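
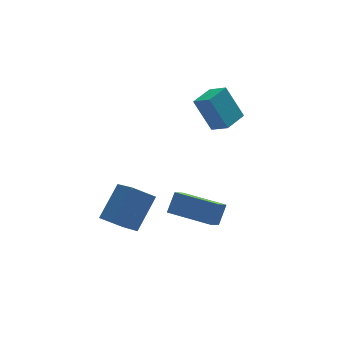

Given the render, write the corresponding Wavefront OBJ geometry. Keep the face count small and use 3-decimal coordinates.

v 2.342 0.452 1.675
v 1.7 1.149 3.287
v 3.405 1.194 1.777
v 2.763 1.891 3.39
v 2.837 -0.331 2.21
v 2.195 0.366 3.823
v 3.9 0.411 2.313
v 3.258 1.108 3.925
v 1.964 -1.679 -3.372
v 1.259 -2.558 -2.492
v 0.364 -0.222 -3.198
v -0.34 -1.102 -2.317
v 2.5 -1.198 -2.463
v 1.796 -2.078 -1.582
v 0.901 0.258 -2.288
v 0.196 -0.621 -1.408
v -2.945 -1.304 -2.135
v -1.752 -0.366 -0.758
v -3.178 0.166 -2.936
v -1.984 1.104 -1.558
v -1.896 -1.544 -2.882
v -0.702 -0.606 -1.504
v -2.128 -0.074 -3.682
v -0.935 0.864 -2.305
f 2 4 1
f 5 2 1
f 1 4 3
f 3 5 1
f 2 8 4
f 6 2 5
f 6 8 2
f 4 8 3
f 7 5 3
f 3 8 7
f 7 6 5
f 8 6 7
f 10 12 9
f 13 10 9
f 9 12 11
f 11 13 9
f 10 16 12
f 14 10 13
f 14 16 10
f 12 16 11
f 15 13 11
f 11 16 15
f 15 14 13
f 16 14 15
f 18 20 17
f 21 18 17
f 17 20 19
f 19 21 17
f 18 24 20
f 22 18 21
f 22 24 18
f 20 24 19
f 23 21 19
f 19 24 23
f 23 22 21
f 24 22 23



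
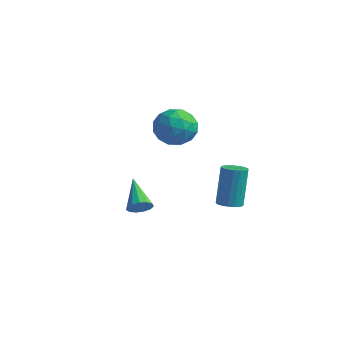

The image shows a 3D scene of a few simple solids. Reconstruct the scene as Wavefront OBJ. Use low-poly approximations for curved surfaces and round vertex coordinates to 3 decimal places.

v 1.378 2.035 1.055
v 2.388 1.649 1.323
v 0.692 1.271 2.537
v 1.702 0.885 2.805
v 1.493 1.978 2.854
v 1.917 2.451 1.937
v 1.163 0.469 1.923
v 1.587 0.942 1.006
v 2.256 0.681 1.859
v 2.459 1.614 2.435
v 0.621 1.306 1.425
v 0.824 2.239 2.001
v 1.943 1.91 1.059
v 1.137 1.01 2.801
v 1.014 1.653 2.83
v 1.608 1.426 2.987
v 1.666 2.381 1.42
v 2.26 2.154 1.578
v 1.734 2.347 2.477
v 0.82 0.766 2.282
v 1.414 0.539 2.44
v 1.472 1.494 0.873
v 2.066 1.267 1.03
v 1.346 0.573 1.383
v 2.459 1.114 1.532
v 2.056 0.664 2.403
v 1.739 0.42 1.884
v 1.988 0.698 1.346
v 2.579 1.662 1.87
v 2.176 1.212 2.741
v 2.053 1.855 2.769
v 2.302 2.133 2.231
v 2.501 1.093 2.185
v 0.904 1.708 1.119
v 0.501 1.258 1.99
v 0.778 0.787 1.629
v 1.027 1.065 1.091
v 1.024 2.256 1.457
v 0.621 1.806 2.328
v 1.092 2.222 2.514
v 1.341 2.5 1.976
v 0.579 1.827 1.675
v 2.99 3.589 -3.376
v 3.559 3.903 -3.403
v 3.359 4.445 -1.29
v 2.79 4.131 -1.264
v 3.35 4.12 -3.479
v 3.15 4.663 -1.366
v 3.059 4.216 -3.531
v 2.859 4.759 -1.418
v 2.752 4.169 -3.548
v 2.552 4.711 -1.435
v 2.499 3.988 -3.525
v 2.299 4.531 -1.413
v 2.359 3.716 -3.469
v 2.159 4.258 -1.356
v 2.364 3.415 -3.391
v 2.164 3.957 -1.279
v 2.512 3.154 -3.31
v 2.312 3.696 -1.197
v 2.769 2.992 -3.244
v 2.569 3.534 -1.132
v 3.077 2.967 -3.208
v 2.877 3.509 -1.096
v 3.365 3.085 -3.211
v 3.165 3.627 -1.099
v 3.568 3.318 -3.252
v 3.367 3.86 -1.139
v 3.637 3.613 -3.321
v 3.437 4.155 -1.209
v 2.999 -2.286 -1.289
v 3.251 -2.553 -0.79
v 1.761 -1.474 -0.231
v 3.415 -2.248 -0.832
v 3.448 -1.955 -1.019
v 3.337 -1.767 -1.292
v 3.12 -1.744 -1.564
v 2.863 -1.893 -1.749
v 2.65 -2.167 -1.788
v 2.548 -2.479 -1.669
v 2.588 -2.73 -1.429
v 2.759 -2.84 -1.145
v 3.006 -2.774 -0.906
f 1 38 17
f 38 12 41
f 17 41 6
f 38 41 17
f 1 17 13
f 17 6 18
f 13 18 2
f 17 18 13
f 1 13 22
f 13 2 23
f 22 23 8
f 13 23 22
f 1 22 34
f 22 8 37
f 34 37 11
f 22 37 34
f 1 34 38
f 34 11 42
f 38 42 12
f 34 42 38
f 2 18 29
f 18 6 32
f 29 32 10
f 18 32 29
f 6 41 19
f 41 12 40
f 19 40 5
f 41 40 19
f 12 42 39
f 42 11 35
f 39 35 3
f 42 35 39
f 11 37 36
f 37 8 24
f 36 24 7
f 37 24 36
f 8 23 28
f 23 2 25
f 28 25 9
f 23 25 28
f 4 30 16
f 30 10 31
f 16 31 5
f 30 31 16
f 4 16 14
f 16 5 15
f 14 15 3
f 16 15 14
f 4 14 21
f 14 3 20
f 21 20 7
f 14 20 21
f 4 21 26
f 21 7 27
f 26 27 9
f 21 27 26
f 4 26 30
f 26 9 33
f 30 33 10
f 26 33 30
f 5 31 19
f 31 10 32
f 19 32 6
f 31 32 19
f 3 15 39
f 15 5 40
f 39 40 12
f 15 40 39
f 7 20 36
f 20 3 35
f 36 35 11
f 20 35 36
f 9 27 28
f 27 7 24
f 28 24 8
f 27 24 28
f 10 33 29
f 33 9 25
f 29 25 2
f 33 25 29
f 44 43 47
f 44 47 45
f 45 47 48
f 45 48 46
f 47 43 49
f 47 49 48
f 48 49 50
f 48 50 46
f 49 43 51
f 49 51 50
f 50 51 52
f 50 52 46
f 51 43 53
f 51 53 52
f 52 53 54
f 52 54 46
f 53 43 55
f 53 55 54
f 54 55 56
f 54 56 46
f 55 43 57
f 55 57 56
f 56 57 58
f 56 58 46
f 57 43 59
f 57 59 58
f 58 59 60
f 58 60 46
f 59 43 61
f 59 61 60
f 60 61 62
f 60 62 46
f 61 43 63
f 61 63 62
f 62 63 64
f 62 64 46
f 63 43 65
f 63 65 64
f 64 65 66
f 64 66 46
f 65 43 67
f 65 67 66
f 66 67 68
f 66 68 46
f 67 43 69
f 67 69 68
f 68 69 70
f 68 70 46
f 69 43 44
f 69 44 70
f 70 44 45
f 70 45 46
f 72 71 74
f 72 74 73
f 74 71 75
f 74 75 73
f 75 71 76
f 75 76 73
f 76 71 77
f 76 77 73
f 77 71 78
f 77 78 73
f 78 71 79
f 78 79 73
f 79 71 80
f 79 80 73
f 80 71 81
f 80 81 73
f 81 71 82
f 81 82 73
f 82 71 83
f 82 83 73
f 83 71 72
f 83 72 73



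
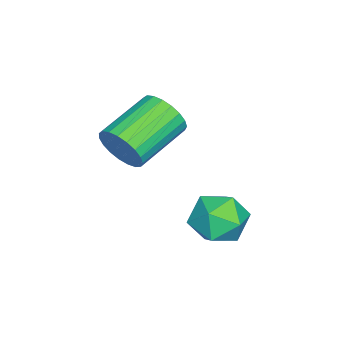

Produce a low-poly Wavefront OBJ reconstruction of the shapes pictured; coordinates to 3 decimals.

v -0.384 4.376 -1.46
v 0.306 4.193 -2.143
v -0.106 2.947 -0.797
v 0.584 2.764 -1.48
v 0.741 3.456 -0.792
v 0.569 4.339 -1.201
v -0.369 2.801 -1.739
v -0.541 3.684 -2.148
v 0.316 3.22 -2.315
v 1.002 3.625 -1.73
v -0.802 3.515 -1.21
v -0.116 3.92 -0.625
v -0.825 0.29 0.121
v -0.415 0.636 0.793
v -2.106 1.437 1.411
v -2.515 1.09 0.739
v -0.384 0.893 0.546
v -2.074 1.694 1.164
v -0.428 1.046 0.226
v -2.119 1.846 0.844
v -0.542 1.068 -0.112
v -2.232 1.868 0.506
v -0.704 0.955 -0.411
v -2.395 1.755 0.207
v -0.887 0.727 -0.617
v -2.578 1.528 0.001
v -1.06 0.424 -0.695
v -2.75 1.224 -0.077
v -1.191 0.097 -0.633
v -2.882 0.898 -0.015
v -1.26 -0.196 -0.44
v -2.95 0.605 0.178
v -1.253 -0.405 -0.15
v -2.943 0.395 0.468
v -1.172 -0.494 0.187
v -2.863 0.306 0.805
v -1.031 -0.448 0.512
v -2.722 0.353 1.13
v -0.854 -0.274 0.77
v -2.545 0.527 1.388
v -0.673 -0.002 0.915
v -2.363 0.798 1.533
v -0.517 0.319 0.924
v -2.208 1.12 1.542
f 1 12 6
f 1 6 2
f 1 2 8
f 1 8 11
f 1 11 12
f 2 6 10
f 6 12 5
f 12 11 3
f 11 8 7
f 8 2 9
f 4 10 5
f 4 5 3
f 4 3 7
f 4 7 9
f 4 9 10
f 5 10 6
f 3 5 12
f 7 3 11
f 9 7 8
f 10 9 2
f 14 13 17
f 14 17 15
f 15 17 18
f 15 18 16
f 17 13 19
f 17 19 18
f 18 19 20
f 18 20 16
f 19 13 21
f 19 21 20
f 20 21 22
f 20 22 16
f 21 13 23
f 21 23 22
f 22 23 24
f 22 24 16
f 23 13 25
f 23 25 24
f 24 25 26
f 24 26 16
f 25 13 27
f 25 27 26
f 26 27 28
f 26 28 16
f 27 13 29
f 27 29 28
f 28 29 30
f 28 30 16
f 29 13 31
f 29 31 30
f 30 31 32
f 30 32 16
f 31 13 33
f 31 33 32
f 32 33 34
f 32 34 16
f 33 13 35
f 33 35 34
f 34 35 36
f 34 36 16
f 35 13 37
f 35 37 36
f 36 37 38
f 36 38 16
f 37 13 39
f 37 39 38
f 38 39 40
f 38 40 16
f 39 13 41
f 39 41 40
f 40 41 42
f 40 42 16
f 41 13 43
f 41 43 42
f 42 43 44
f 42 44 16
f 43 13 14
f 43 14 44
f 44 14 15
f 44 15 16



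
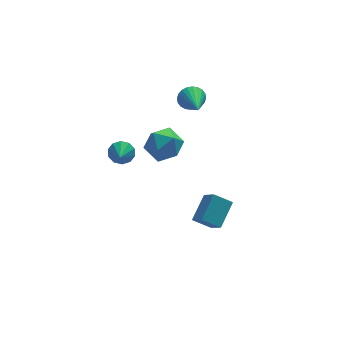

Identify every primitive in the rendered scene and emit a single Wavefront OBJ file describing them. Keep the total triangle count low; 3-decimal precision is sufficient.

v -0 -5.166 -2.989
v -0.889 -4.731 -2.443
v -0.167 -4.129 -4.087
v -1.056 -3.694 -3.542
v 0.996 -4.146 -2.178
v 0.107 -3.711 -1.633
v 0.829 -3.109 -3.277
v -0.06 -2.674 -2.731
v -1.744 0.675 -1.65
v -0.743 1.016 -1.208
v -1.917 -0.576 -0.292
v -0.916 -0.235 0.15
v -1.827 0.46 0.19
v -1.72 1.233 -0.649
v -0.94 -0.793 -0.851
v -0.833 -0.02 -1.69
v -0.246 0.109 -0.714
v -0.795 0.883 -0.071
v -1.865 -0.443 -1.429
v -2.414 0.331 -0.786
v -3.266 1.596 -2.233
v -2.913 1.154 -2.726
v -3.594 0.724 -1.687
v -2.616 1.256 -2.386
v -2.566 1.487 -1.988
v -2.784 1.76 -1.683
v -3.186 1.97 -1.589
v -3.619 2.038 -1.741
v -3.917 1.936 -2.081
v -3.966 1.705 -2.479
v -3.748 1.432 -2.784
v -3.346 1.221 -2.878
v 1.236 3.329 -0.427
v 1.692 3.03 -1.014
v 1.004 1.491 0.327
v 1.906 3.093 -0.795
v 2.019 3.191 -0.521
v 2.012 3.31 -0.233
v 1.887 3.433 0.026
v 1.663 3.539 0.215
v 1.375 3.613 0.307
v 1.065 3.644 0.287
v 0.781 3.627 0.159
v 0.566 3.565 -0.06
v 0.454 3.466 -0.334
v 0.46 3.347 -0.622
v 0.585 3.225 -0.881
v 0.809 3.119 -1.07
v 1.098 3.044 -1.162
v 1.408 3.013 -1.142
f 2 4 1
f 5 2 1
f 1 4 3
f 3 5 1
f 2 8 4
f 6 2 5
f 6 8 2
f 4 8 3
f 7 5 3
f 3 8 7
f 7 6 5
f 8 6 7
f 9 20 14
f 9 14 10
f 9 10 16
f 9 16 19
f 9 19 20
f 10 14 18
f 14 20 13
f 20 19 11
f 19 16 15
f 16 10 17
f 12 18 13
f 12 13 11
f 12 11 15
f 12 15 17
f 12 17 18
f 13 18 14
f 11 13 20
f 15 11 19
f 17 15 16
f 18 17 10
f 22 21 24
f 22 24 23
f 24 21 25
f 24 25 23
f 25 21 26
f 25 26 23
f 26 21 27
f 26 27 23
f 27 21 28
f 27 28 23
f 28 21 29
f 28 29 23
f 29 21 30
f 29 30 23
f 30 21 31
f 30 31 23
f 31 21 32
f 31 32 23
f 32 21 22
f 32 22 23
f 34 33 36
f 34 36 35
f 36 33 37
f 36 37 35
f 37 33 38
f 37 38 35
f 38 33 39
f 38 39 35
f 39 33 40
f 39 40 35
f 40 33 41
f 40 41 35
f 41 33 42
f 41 42 35
f 42 33 43
f 42 43 35
f 43 33 44
f 43 44 35
f 44 33 45
f 44 45 35
f 45 33 46
f 45 46 35
f 46 33 47
f 46 47 35
f 47 33 48
f 47 48 35
f 48 33 49
f 48 49 35
f 49 33 50
f 49 50 35
f 50 33 34
f 50 34 35



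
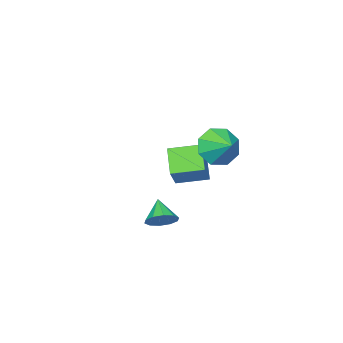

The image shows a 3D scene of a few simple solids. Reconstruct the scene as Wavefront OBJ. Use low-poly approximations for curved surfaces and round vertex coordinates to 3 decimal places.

v -0.443 1.853 -0.922
v 0.269 1.986 -1.709
v -0.077 2.867 -0.418
v -0.454 2.332 -1.878
v -1.171 2.397 -1.487
v -1.461 2.143 -0.765
v -1.156 1.72 -0.134
v -0.433 1.374 0.035
v 0.284 1.309 -0.356
v 0.574 1.563 -1.078
v 3.668 2.129 -3.71
v 3.979 2.498 -3.149
v 3.072 1.411 -2.91
v 3.586 2.706 -3.254
v 3.224 2.694 -3.534
v 3.032 2.466 -3.882
v 3.084 2.11 -4.163
v 3.358 1.761 -4.272
v 3.751 1.552 -4.166
v 4.113 1.564 -3.886
v 4.304 1.792 -3.539
v 4.253 2.148 -3.257
v -1.189 -1.198 -4.426
v -2.018 -2.068 -3.416
v -2.12 0.021 -4.14
v -2.949 -0.849 -3.13
v -0.331 -0.791 -3.37
v -1.16 -1.661 -2.36
v -1.262 0.428 -3.084
v -2.091 -0.442 -2.074
f 2 1 4
f 2 4 3
f 4 1 5
f 4 5 3
f 5 1 6
f 5 6 3
f 6 1 7
f 6 7 3
f 7 1 8
f 7 8 3
f 8 1 9
f 8 9 3
f 9 1 10
f 9 10 3
f 10 1 2
f 10 2 3
f 12 11 14
f 12 14 13
f 14 11 15
f 14 15 13
f 15 11 16
f 15 16 13
f 16 11 17
f 16 17 13
f 17 11 18
f 17 18 13
f 18 11 19
f 18 19 13
f 19 11 20
f 19 20 13
f 20 11 21
f 20 21 13
f 21 11 22
f 21 22 13
f 22 11 12
f 22 12 13
f 24 26 23
f 27 24 23
f 23 26 25
f 25 27 23
f 24 30 26
f 28 24 27
f 28 30 24
f 26 30 25
f 29 27 25
f 25 30 29
f 29 28 27
f 30 28 29



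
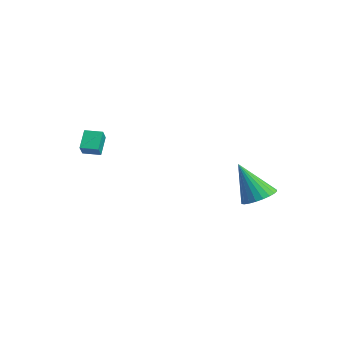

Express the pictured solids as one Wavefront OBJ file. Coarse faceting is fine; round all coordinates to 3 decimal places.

v -1.235 -4.245 2.239
v -0.734 -4.573 2.77
v -1.797 -3.787 3.053
v -1.297 -4.115 3.584
v -0.743 -3.565 2.196
v -0.243 -3.893 2.727
v -1.306 -3.107 3.01
v -0.805 -3.435 3.541
v 3.753 1.892 0.328
v 4.186 2.525 0.717
v 3.127 1.188 2.172
v 3.887 2.669 0.671
v 3.567 2.696 0.572
v 3.276 2.599 0.437
v 3.057 2.396 0.285
v 2.944 2.115 0.139
v 2.954 1.801 0.022
v 3.086 1.5 -0.048
v 3.319 1.259 -0.06
v 3.618 1.115 -0.014
v 3.938 1.088 0.084
v 4.229 1.184 0.22
v 4.448 1.388 0.372
v 4.561 1.669 0.517
v 4.551 1.983 0.634
v 4.42 2.284 0.704
f 2 4 1
f 5 2 1
f 1 4 3
f 3 5 1
f 2 8 4
f 6 2 5
f 6 8 2
f 4 8 3
f 7 5 3
f 3 8 7
f 7 6 5
f 8 6 7
f 10 9 12
f 10 12 11
f 12 9 13
f 12 13 11
f 13 9 14
f 13 14 11
f 14 9 15
f 14 15 11
f 15 9 16
f 15 16 11
f 16 9 17
f 16 17 11
f 17 9 18
f 17 18 11
f 18 9 19
f 18 19 11
f 19 9 20
f 19 20 11
f 20 9 21
f 20 21 11
f 21 9 22
f 21 22 11
f 22 9 23
f 22 23 11
f 23 9 24
f 23 24 11
f 24 9 25
f 24 25 11
f 25 9 26
f 25 26 11
f 26 9 10
f 26 10 11



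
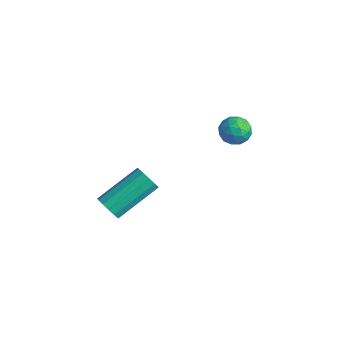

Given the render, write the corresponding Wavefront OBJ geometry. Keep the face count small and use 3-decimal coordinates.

v 0.715 -3.622 -3.18
v 1.119 -3.412 -3.615
v 1.27 -1.548 -2.575
v 0.865 -1.758 -2.14
v 0.795 -3.322 -3.729
v 0.945 -1.458 -2.688
v 0.445 -3.328 -3.668
v 0.596 -1.464 -2.628
v 0.181 -3.427 -3.452
v 0.332 -1.563 -2.412
v 0.086 -3.588 -3.15
v 0.237 -1.724 -2.11
v 0.191 -3.76 -2.858
v 0.342 -1.896 -1.818
v 0.462 -3.888 -2.668
v 0.613 -2.024 -1.627
v 0.813 -3.931 -2.64
v 0.964 -2.067 -1.6
v 1.133 -3.877 -2.784
v 1.284 -2.013 -1.744
v 1.32 -3.741 -3.054
v 1.471 -1.877 -2.013
v 1.315 -3.568 -3.364
v 1.466 -1.704 -2.323
v 1.45 2.702 -0.968
v 1.93 2.578 -0.438
v 1.17 1.562 -0.982
v 1.65 1.438 -0.452
v 1.046 1.815 -0.313
v 1.219 2.52 -0.304
v 1.881 1.62 -1.116
v 2.054 2.325 -1.107
v 2.196 1.909 -0.53
v 1.681 2.029 -0.034
v 1.419 2.111 -1.386
v 0.904 2.231 -0.89
v 1.715 2.74 -0.702
v 1.385 1.4 -0.718
v 1.031 1.622 -0.637
v 1.313 1.549 -0.325
v 1.297 2.706 -0.623
v 1.579 2.633 -0.312
v 1.06 2.184 -0.238
v 1.521 1.507 -1.108
v 1.803 1.434 -0.797
v 1.787 2.591 -1.095
v 2.069 2.518 -0.783
v 2.04 1.956 -1.182
v 2.153 2.274 -0.444
v 1.989 1.604 -0.453
v 2.124 1.711 -0.842
v 2.226 2.125 -0.837
v 1.85 2.344 -0.153
v 1.686 1.674 -0.161
v 1.331 1.896 -0.079
v 1.432 2.31 -0.074
v 2.007 1.951 -0.206
v 1.414 2.466 -1.259
v 1.25 1.796 -1.267
v 1.668 1.83 -1.346
v 1.769 2.244 -1.341
v 1.111 2.536 -0.967
v 0.947 1.866 -0.976
v 0.874 2.015 -0.583
v 0.976 2.429 -0.578
v 1.093 2.189 -1.214
f 2 1 5
f 2 5 3
f 3 5 6
f 3 6 4
f 5 1 7
f 5 7 6
f 6 7 8
f 6 8 4
f 7 1 9
f 7 9 8
f 8 9 10
f 8 10 4
f 9 1 11
f 9 11 10
f 10 11 12
f 10 12 4
f 11 1 13
f 11 13 12
f 12 13 14
f 12 14 4
f 13 1 15
f 13 15 14
f 14 15 16
f 14 16 4
f 15 1 17
f 15 17 16
f 16 17 18
f 16 18 4
f 17 1 19
f 17 19 18
f 18 19 20
f 18 20 4
f 19 1 21
f 19 21 20
f 20 21 22
f 20 22 4
f 21 1 23
f 21 23 22
f 22 23 24
f 22 24 4
f 23 1 2
f 23 2 24
f 24 2 3
f 24 3 4
f 25 62 41
f 62 36 65
f 41 65 30
f 62 65 41
f 25 41 37
f 41 30 42
f 37 42 26
f 41 42 37
f 25 37 46
f 37 26 47
f 46 47 32
f 37 47 46
f 25 46 58
f 46 32 61
f 58 61 35
f 46 61 58
f 25 58 62
f 58 35 66
f 62 66 36
f 58 66 62
f 26 42 53
f 42 30 56
f 53 56 34
f 42 56 53
f 30 65 43
f 65 36 64
f 43 64 29
f 65 64 43
f 36 66 63
f 66 35 59
f 63 59 27
f 66 59 63
f 35 61 60
f 61 32 48
f 60 48 31
f 61 48 60
f 32 47 52
f 47 26 49
f 52 49 33
f 47 49 52
f 28 54 40
f 54 34 55
f 40 55 29
f 54 55 40
f 28 40 38
f 40 29 39
f 38 39 27
f 40 39 38
f 28 38 45
f 38 27 44
f 45 44 31
f 38 44 45
f 28 45 50
f 45 31 51
f 50 51 33
f 45 51 50
f 28 50 54
f 50 33 57
f 54 57 34
f 50 57 54
f 29 55 43
f 55 34 56
f 43 56 30
f 55 56 43
f 27 39 63
f 39 29 64
f 63 64 36
f 39 64 63
f 31 44 60
f 44 27 59
f 60 59 35
f 44 59 60
f 33 51 52
f 51 31 48
f 52 48 32
f 51 48 52
f 34 57 53
f 57 33 49
f 53 49 26
f 57 49 53



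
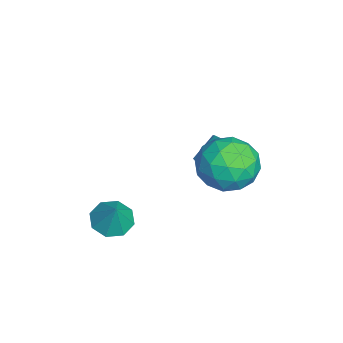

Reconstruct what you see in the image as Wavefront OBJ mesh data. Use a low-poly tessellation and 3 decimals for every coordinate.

v -3.379 0.197 -4.228
v -2.876 0.064 -3.608
v -3.598 0.77 -2.871
v -4.101 0.903 -3.492
v -2.734 0.384 -3.775
v -3.456 1.09 -3.039
v -2.74 0.661 -4.046
v -3.462 1.367 -3.31
v -2.893 0.831 -4.359
v -3.615 1.537 -3.623
v -3.156 0.857 -4.642
v -3.879 1.563 -3.906
v -3.471 0.731 -4.83
v -4.193 1.437 -4.094
v -3.765 0.483 -4.881
v -4.487 1.189 -4.144
v -3.97 0.169 -4.781
v -4.692 0.875 -4.045
v -4.04 -0.138 -4.555
v -4.762 0.568 -3.819
v -3.958 -0.368 -4.254
v -4.68 0.337 -3.518
v -3.744 -0.469 -3.948
v -4.466 0.237 -3.211
v -3.446 -0.418 -3.705
v -4.168 0.288 -2.968
v -3.133 -0.225 -3.582
v -3.855 0.481 -2.846
v -1.665 1.792 -1.836
v -0.556 1.319 -1.739
v -2.284 0.161 -2.721
v -1.175 -0.312 -2.624
v -1.849 -0.145 -1.635
v -1.467 0.863 -1.088
v -1.373 0.617 -3.372
v -0.991 1.625 -2.825
v -0.376 0.593 -2.689
v -0.67 0.122 -1.615
v -2.17 1.358 -2.845
v -2.464 0.887 -1.771
v -1.056 1.699 -1.71
v -1.784 -0.219 -2.75
v -2.18 -0.121 -2.168
v -1.528 -0.399 -2.112
v -1.592 1.431 -1.327
v -0.94 1.153 -1.27
v -1.7 0.292 -1.208
v -1.9 0.327 -3.19
v -1.248 0.049 -3.133
v -1.312 1.879 -2.348
v -0.66 1.601 -2.292
v -1.14 1.188 -3.252
v -0.299 0.994 -2.211
v -0.662 0.035 -2.731
v -0.779 0.581 -3.171
v -0.554 1.174 -2.85
v -0.472 0.717 -1.58
v -0.835 -0.242 -2.1
v -1.232 -0.144 -1.518
v -1.007 0.449 -1.197
v -0.366 0.29 -2.138
v -2.005 1.722 -2.36
v -2.368 0.763 -2.88
v -1.833 1.031 -3.263
v -1.608 1.624 -2.942
v -2.178 1.445 -1.729
v -2.541 0.486 -2.249
v -2.286 0.306 -1.61
v -2.061 0.899 -1.289
v -2.474 1.19 -2.322
v -0.091 -3.21 -4.12
v 0.602 -3.391 -4.477
v 0.511 -3.03 -3.04
v 0.473 -2.793 -4.504
v 0.013 -2.439 -4.307
v -0.507 -2.537 -4
v -0.784 -3.029 -3.764
v -0.655 -3.627 -3.736
v -0.196 -3.981 -3.933
v 0.325 -3.883 -4.24
f 2 1 5
f 2 5 3
f 3 5 6
f 3 6 4
f 5 1 7
f 5 7 6
f 6 7 8
f 6 8 4
f 7 1 9
f 7 9 8
f 8 9 10
f 8 10 4
f 9 1 11
f 9 11 10
f 10 11 12
f 10 12 4
f 11 1 13
f 11 13 12
f 12 13 14
f 12 14 4
f 13 1 15
f 13 15 14
f 14 15 16
f 14 16 4
f 15 1 17
f 15 17 16
f 16 17 18
f 16 18 4
f 17 1 19
f 17 19 18
f 18 19 20
f 18 20 4
f 19 1 21
f 19 21 20
f 20 21 22
f 20 22 4
f 21 1 23
f 21 23 22
f 22 23 24
f 22 24 4
f 23 1 25
f 23 25 24
f 24 25 26
f 24 26 4
f 25 1 27
f 25 27 26
f 26 27 28
f 26 28 4
f 27 1 2
f 27 2 28
f 28 2 3
f 28 3 4
f 29 66 45
f 66 40 69
f 45 69 34
f 66 69 45
f 29 45 41
f 45 34 46
f 41 46 30
f 45 46 41
f 29 41 50
f 41 30 51
f 50 51 36
f 41 51 50
f 29 50 62
f 50 36 65
f 62 65 39
f 50 65 62
f 29 62 66
f 62 39 70
f 66 70 40
f 62 70 66
f 30 46 57
f 46 34 60
f 57 60 38
f 46 60 57
f 34 69 47
f 69 40 68
f 47 68 33
f 69 68 47
f 40 70 67
f 70 39 63
f 67 63 31
f 70 63 67
f 39 65 64
f 65 36 52
f 64 52 35
f 65 52 64
f 36 51 56
f 51 30 53
f 56 53 37
f 51 53 56
f 32 58 44
f 58 38 59
f 44 59 33
f 58 59 44
f 32 44 42
f 44 33 43
f 42 43 31
f 44 43 42
f 32 42 49
f 42 31 48
f 49 48 35
f 42 48 49
f 32 49 54
f 49 35 55
f 54 55 37
f 49 55 54
f 32 54 58
f 54 37 61
f 58 61 38
f 54 61 58
f 33 59 47
f 59 38 60
f 47 60 34
f 59 60 47
f 31 43 67
f 43 33 68
f 67 68 40
f 43 68 67
f 35 48 64
f 48 31 63
f 64 63 39
f 48 63 64
f 37 55 56
f 55 35 52
f 56 52 36
f 55 52 56
f 38 61 57
f 61 37 53
f 57 53 30
f 61 53 57
f 72 71 74
f 72 74 73
f 74 71 75
f 74 75 73
f 75 71 76
f 75 76 73
f 76 71 77
f 76 77 73
f 77 71 78
f 77 78 73
f 78 71 79
f 78 79 73
f 79 71 80
f 79 80 73
f 80 71 72
f 80 72 73



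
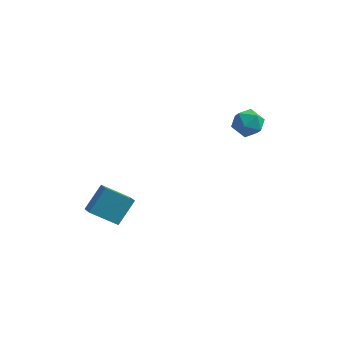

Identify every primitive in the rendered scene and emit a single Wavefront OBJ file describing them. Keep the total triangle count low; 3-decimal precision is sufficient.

v 1.436 3.298 -0.287
v 2.219 3.591 0.241
v 2.321 2.149 -0.961
v 3.104 2.442 -0.433
v 2.336 2.012 0.018
v 1.789 2.722 0.434
v 2.751 3.018 -1.154
v 2.204 3.728 -0.738
v 3.031 3.418 -0.295
v 2.775 2.796 0.429
v 1.765 2.944 -1.149
v 1.509 2.322 -0.425
v -4.277 -4.421 -3.307
v -3.809 -5.013 -2.962
v -3.763 -3.315 -2.11
v -3.295 -3.906 -1.764
v -2.885 -3.934 -4.356
v -2.417 -4.525 -4.01
v -2.371 -2.827 -3.158
v -1.903 -3.419 -2.813
f 1 12 6
f 1 6 2
f 1 2 8
f 1 8 11
f 1 11 12
f 2 6 10
f 6 12 5
f 12 11 3
f 11 8 7
f 8 2 9
f 4 10 5
f 4 5 3
f 4 3 7
f 4 7 9
f 4 9 10
f 5 10 6
f 3 5 12
f 7 3 11
f 9 7 8
f 10 9 2
f 14 16 13
f 17 14 13
f 13 16 15
f 15 17 13
f 14 20 16
f 18 14 17
f 18 20 14
f 16 20 15
f 19 17 15
f 15 20 19
f 19 18 17
f 20 18 19



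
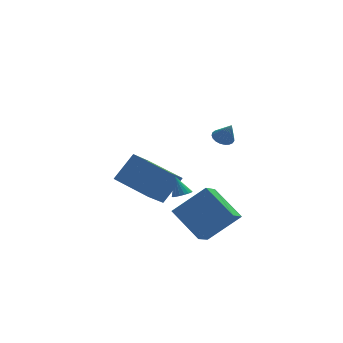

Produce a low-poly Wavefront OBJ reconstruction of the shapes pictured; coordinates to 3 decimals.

v 0.605 -2.25 -1.684
v 1.002 -2.471 -1.476
v 0.355 -1.79 -0.716
v 1.085 -2.277 -1.547
v 1.073 -2.078 -1.645
v 0.968 -1.913 -1.75
v 0.791 -1.814 -1.843
v 0.577 -1.802 -1.904
v 0.369 -1.879 -1.921
v 0.208 -2.029 -1.892
v 0.125 -2.223 -1.821
v 0.137 -2.422 -1.723
v 0.242 -2.588 -1.617
v 0.419 -2.686 -1.524
v 0.633 -2.698 -1.463
v 0.841 -2.622 -1.446
v 1.036 -3.779 -3.845
v 2.642 -3.826 -2.462
v 0.083 -2.35 -2.689
v 1.689 -2.398 -1.306
v 1.711 -2.722 -4.594
v 3.317 -2.77 -3.211
v 0.758 -1.294 -3.438
v 2.364 -1.341 -2.055
v 2.318 -3.035 2.268
v 2.849 -2.961 2.147
v 2.602 -3.485 3.232
v 2.797 -2.765 2.253
v 2.662 -2.616 2.363
v 2.467 -2.54 2.455
v 2.247 -2.55 2.516
v 2.039 -2.643 2.534
v 1.879 -2.804 2.506
v 1.795 -3.005 2.437
v 1.802 -3.212 2.338
v 1.898 -3.388 2.228
v 2.066 -3.503 2.125
v 2.278 -3.537 2.046
v 2.497 -3.484 2.006
v 2.685 -3.354 2.012
v 2.81 -3.169 2.061
v -2.036 0.877 -2.036
v -0.997 1.338 -0.718
v -1.109 1.903 -3.125
v -0.071 2.365 -1.807
v -0.709 -0.805 -2.493
v 0.329 -0.343 -1.175
v 0.217 0.222 -3.582
v 1.256 0.683 -2.264
f 2 1 4
f 2 4 3
f 4 1 5
f 4 5 3
f 5 1 6
f 5 6 3
f 6 1 7
f 6 7 3
f 7 1 8
f 7 8 3
f 8 1 9
f 8 9 3
f 9 1 10
f 9 10 3
f 10 1 11
f 10 11 3
f 11 1 12
f 11 12 3
f 12 1 13
f 12 13 3
f 13 1 14
f 13 14 3
f 14 1 15
f 14 15 3
f 15 1 16
f 15 16 3
f 16 1 2
f 16 2 3
f 18 20 17
f 21 18 17
f 17 20 19
f 19 21 17
f 18 24 20
f 22 18 21
f 22 24 18
f 20 24 19
f 23 21 19
f 19 24 23
f 23 22 21
f 24 22 23
f 26 25 28
f 26 28 27
f 28 25 29
f 28 29 27
f 29 25 30
f 29 30 27
f 30 25 31
f 30 31 27
f 31 25 32
f 31 32 27
f 32 25 33
f 32 33 27
f 33 25 34
f 33 34 27
f 34 25 35
f 34 35 27
f 35 25 36
f 35 36 27
f 36 25 37
f 36 37 27
f 37 25 38
f 37 38 27
f 38 25 39
f 38 39 27
f 39 25 40
f 39 40 27
f 40 25 41
f 40 41 27
f 41 25 26
f 41 26 27
f 43 45 42
f 46 43 42
f 42 45 44
f 44 46 42
f 43 49 45
f 47 43 46
f 47 49 43
f 45 49 44
f 48 46 44
f 44 49 48
f 48 47 46
f 49 47 48



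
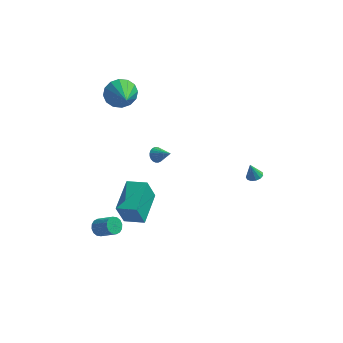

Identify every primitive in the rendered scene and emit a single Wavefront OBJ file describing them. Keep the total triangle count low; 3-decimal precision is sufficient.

v 4.083 1.707 -2.189
v 4.528 1.945 -2.062
v 3.797 1.733 -1.231
v 4.336 2.157 -2.125
v 4.064 2.226 -2.209
v 3.798 2.131 -2.286
v 3.622 1.9 -2.332
v 3.593 1.609 -2.333
v 3.72 1.348 -2.288
v 3.962 1.202 -2.211
v 4.242 1.215 -2.128
v 4.472 1.385 -2.064
v 4.579 1.657 -2.039
v -3.989 2.954 3.084
v -3.374 2.765 2.292
v -3.311 1.346 3.996
v -3.09 3.069 2.617
v -3.046 3.342 3.066
v -3.255 3.512 3.52
v -3.661 3.532 3.858
v -4.155 3.397 3.987
v -4.604 3.144 3.875
v -4.889 2.84 3.55
v -4.932 2.566 3.101
v -4.723 2.397 2.647
v -4.317 2.376 2.31
v -3.824 2.511 2.18
v -2.937 -1.779 -4.3
v -3.329 -2.095 -2.814
v -2.723 0.331 -3.795
v -3.116 0.015 -2.308
v -1.684 -1.975 -4.012
v -2.077 -2.291 -2.525
v -1.471 0.135 -3.506
v -1.863 -0.181 -2.02
v -4.088 -3.104 -3.739
v -3.698 -2.953 -4.141
v -2.723 -3.345 -3.343
v -3.112 -3.496 -2.941
v -3.736 -2.707 -3.974
v -2.761 -3.098 -3.175
v -3.869 -2.567 -3.743
v -2.893 -2.959 -2.945
v -4.06 -2.571 -3.512
v -3.084 -2.963 -2.714
v -4.259 -2.718 -3.341
v -3.283 -3.11 -2.543
v -4.411 -2.969 -3.277
v -3.436 -3.36 -2.479
v -4.477 -3.255 -3.337
v -3.502 -3.647 -2.539
v -4.439 -3.502 -3.505
v -3.464 -3.893 -2.706
v -4.307 -3.641 -3.735
v -3.331 -4.033 -2.937
v -4.116 -3.637 -3.966
v -3.14 -4.029 -3.168
v -3.917 -3.49 -4.137
v -2.941 -3.882 -3.339
v -3.764 -3.24 -4.201
v -2.789 -3.631 -3.403
v -0.857 -2.527 3.091
v -0.508 -2.31 2.789
v -0.003 -2.953 3.769
v -0.541 -2.165 2.921
v -0.621 -2.075 3.079
v -0.738 -2.054 3.239
v -0.872 -2.104 3.376
v -1.004 -2.22 3.471
v -1.114 -2.382 3.507
v -1.185 -2.566 3.48
v -1.205 -2.744 3.394
v -1.173 -2.889 3.262
v -1.092 -2.979 3.103
v -0.976 -3 2.943
v -0.841 -2.949 2.806
v -0.709 -2.834 2.712
v -0.599 -2.672 2.676
v -0.529 -2.488 2.703
f 2 1 4
f 2 4 3
f 4 1 5
f 4 5 3
f 5 1 6
f 5 6 3
f 6 1 7
f 6 7 3
f 7 1 8
f 7 8 3
f 8 1 9
f 8 9 3
f 9 1 10
f 9 10 3
f 10 1 11
f 10 11 3
f 11 1 12
f 11 12 3
f 12 1 13
f 12 13 3
f 13 1 2
f 13 2 3
f 15 14 17
f 15 17 16
f 17 14 18
f 17 18 16
f 18 14 19
f 18 19 16
f 19 14 20
f 19 20 16
f 20 14 21
f 20 21 16
f 21 14 22
f 21 22 16
f 22 14 23
f 22 23 16
f 23 14 24
f 23 24 16
f 24 14 25
f 24 25 16
f 25 14 26
f 25 26 16
f 26 14 27
f 26 27 16
f 27 14 15
f 27 15 16
f 29 31 28
f 32 29 28
f 28 31 30
f 30 32 28
f 29 35 31
f 33 29 32
f 33 35 29
f 31 35 30
f 34 32 30
f 30 35 34
f 34 33 32
f 35 33 34
f 37 36 40
f 37 40 38
f 38 40 41
f 38 41 39
f 40 36 42
f 40 42 41
f 41 42 43
f 41 43 39
f 42 36 44
f 42 44 43
f 43 44 45
f 43 45 39
f 44 36 46
f 44 46 45
f 45 46 47
f 45 47 39
f 46 36 48
f 46 48 47
f 47 48 49
f 47 49 39
f 48 36 50
f 48 50 49
f 49 50 51
f 49 51 39
f 50 36 52
f 50 52 51
f 51 52 53
f 51 53 39
f 52 36 54
f 52 54 53
f 53 54 55
f 53 55 39
f 54 36 56
f 54 56 55
f 55 56 57
f 55 57 39
f 56 36 58
f 56 58 57
f 57 58 59
f 57 59 39
f 58 36 60
f 58 60 59
f 59 60 61
f 59 61 39
f 60 36 37
f 60 37 61
f 61 37 38
f 61 38 39
f 63 62 65
f 63 65 64
f 65 62 66
f 65 66 64
f 66 62 67
f 66 67 64
f 67 62 68
f 67 68 64
f 68 62 69
f 68 69 64
f 69 62 70
f 69 70 64
f 70 62 71
f 70 71 64
f 71 62 72
f 71 72 64
f 72 62 73
f 72 73 64
f 73 62 74
f 73 74 64
f 74 62 75
f 74 75 64
f 75 62 76
f 75 76 64
f 76 62 77
f 76 77 64
f 77 62 78
f 77 78 64
f 78 62 79
f 78 79 64
f 79 62 63
f 79 63 64



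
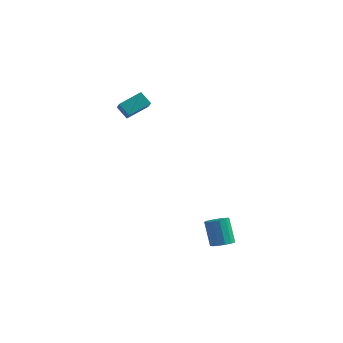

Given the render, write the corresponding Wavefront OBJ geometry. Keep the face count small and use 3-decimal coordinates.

v -3.697 3.118 2.642
v -2.988 4.138 3.194
v -3.065 3.004 2.04
v -2.356 4.025 2.592
v -3.084 2.255 3.448
v -2.375 3.276 4
v -2.452 2.142 2.846
v -1.743 3.162 3.398
v 3.542 0.683 -4.139
v 4.095 0.54 -3.851
v 3.531 1.015 -2.533
v 2.978 1.157 -2.821
v 4.124 0.882 -3.962
v 3.56 1.357 -2.644
v 3.967 1.161 -4.129
v 3.403 1.635 -2.811
v 3.676 1.287 -4.3
v 3.112 1.762 -2.982
v 3.342 1.222 -4.419
v 2.778 1.697 -3.101
v 3.071 0.986 -4.449
v 2.508 1.461 -3.132
v 2.95 0.653 -4.381
v 2.386 1.128 -3.064
v 3.017 0.33 -4.236
v 2.453 0.804 -2.918
v 3.25 0.118 -4.06
v 2.687 0.593 -2.743
v 3.576 0.086 -3.909
v 3.012 0.561 -2.591
v 3.891 0.243 -3.831
v 3.327 0.718 -2.513
f 2 4 1
f 5 2 1
f 1 4 3
f 3 5 1
f 2 8 4
f 6 2 5
f 6 8 2
f 4 8 3
f 7 5 3
f 3 8 7
f 7 6 5
f 8 6 7
f 10 9 13
f 10 13 11
f 11 13 14
f 11 14 12
f 13 9 15
f 13 15 14
f 14 15 16
f 14 16 12
f 15 9 17
f 15 17 16
f 16 17 18
f 16 18 12
f 17 9 19
f 17 19 18
f 18 19 20
f 18 20 12
f 19 9 21
f 19 21 20
f 20 21 22
f 20 22 12
f 21 9 23
f 21 23 22
f 22 23 24
f 22 24 12
f 23 9 25
f 23 25 24
f 24 25 26
f 24 26 12
f 25 9 27
f 25 27 26
f 26 27 28
f 26 28 12
f 27 9 29
f 27 29 28
f 28 29 30
f 28 30 12
f 29 9 31
f 29 31 30
f 30 31 32
f 30 32 12
f 31 9 10
f 31 10 32
f 32 10 11
f 32 11 12



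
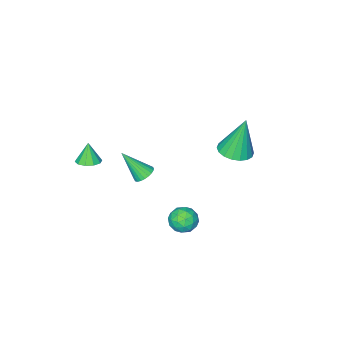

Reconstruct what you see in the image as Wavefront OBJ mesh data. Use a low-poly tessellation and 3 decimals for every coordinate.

v 0.602 3.653 -1.822
v 1.303 3.876 -1.827
v 0.957 2.544 -1.573
v 1.658 2.767 -1.578
v 1.206 2.987 -1.041
v 0.987 3.672 -1.194
v 1.273 2.748 -2.206
v 1.054 3.433 -2.359
v 1.718 3.317 -2.064
v 1.677 3.464 -1.344
v 0.583 2.956 -2.056
v 0.542 3.103 -1.336
v 0.921 3.862 -1.846
v 1.339 2.558 -1.554
v 1.073 2.687 -1.238
v 1.485 2.818 -1.241
v 0.735 3.742 -1.474
v 1.148 3.873 -1.477
v 1.09 3.351 -1.015
v 1.112 2.547 -1.923
v 1.525 2.678 -1.926
v 0.775 3.602 -2.159
v 1.187 3.733 -2.162
v 1.17 3.069 -2.385
v 1.578 3.664 -1.988
v 1.786 3.012 -1.843
v 1.56 3.001 -2.211
v 1.431 3.404 -2.301
v 1.553 3.751 -1.565
v 1.762 3.099 -1.419
v 1.496 3.228 -1.104
v 1.367 3.631 -1.194
v 1.797 3.422 -1.705
v 0.498 3.321 -1.981
v 0.707 2.669 -1.835
v 0.893 2.789 -2.206
v 0.764 3.192 -2.296
v 0.474 3.408 -1.557
v 0.682 2.756 -1.412
v 0.829 3.016 -1.099
v 0.7 3.419 -1.189
v 0.463 2.998 -1.695
v -3.575 1.479 -0.634
v -2.865 1.994 -0.555
v -3.985 1.721 1.494
v -3.15 2.249 -0.639
v -3.519 2.353 -0.722
v -3.898 2.283 -0.788
v -4.214 2.053 -0.822
v -4.403 1.71 -0.82
v -4.428 1.322 -0.78
v -4.284 0.964 -0.712
v -3.999 0.708 -0.628
v -3.631 0.605 -0.545
v -3.251 0.675 -0.48
v -2.935 0.904 -0.445
v -2.746 1.247 -0.447
v -2.721 1.636 -0.487
v 1.33 -3.301 -1.773
v 1.958 -3.291 -1.653
v 1.13 -3.539 -0.707
v 1.818 -2.926 -1.598
v 1.491 -2.703 -1.609
v 1.102 -2.709 -1.683
v 0.801 -2.941 -1.791
v 0.701 -3.31 -1.892
v 0.841 -3.676 -1.948
v 1.168 -3.898 -1.937
v 1.557 -3.892 -1.863
v 1.859 -3.66 -1.754
v -1.586 -2.751 -4.128
v -1.145 -2.953 -4.464
v -0.954 -3.669 -2.752
v -1.052 -2.76 -4.379
v -1.04 -2.567 -4.255
v -1.111 -2.401 -4.112
v -1.254 -2.289 -3.971
v -1.448 -2.247 -3.854
v -1.663 -2.282 -3.779
v -1.866 -2.388 -3.757
v -2.026 -2.55 -3.791
v -2.119 -2.742 -3.877
v -2.131 -2.936 -4.001
v -2.06 -3.101 -4.144
v -1.917 -3.214 -4.284
v -1.723 -3.256 -4.401
v -1.508 -3.221 -4.477
v -1.305 -3.114 -4.499
f 1 38 17
f 38 12 41
f 17 41 6
f 38 41 17
f 1 17 13
f 17 6 18
f 13 18 2
f 17 18 13
f 1 13 22
f 13 2 23
f 22 23 8
f 13 23 22
f 1 22 34
f 22 8 37
f 34 37 11
f 22 37 34
f 1 34 38
f 34 11 42
f 38 42 12
f 34 42 38
f 2 18 29
f 18 6 32
f 29 32 10
f 18 32 29
f 6 41 19
f 41 12 40
f 19 40 5
f 41 40 19
f 12 42 39
f 42 11 35
f 39 35 3
f 42 35 39
f 11 37 36
f 37 8 24
f 36 24 7
f 37 24 36
f 8 23 28
f 23 2 25
f 28 25 9
f 23 25 28
f 4 30 16
f 30 10 31
f 16 31 5
f 30 31 16
f 4 16 14
f 16 5 15
f 14 15 3
f 16 15 14
f 4 14 21
f 14 3 20
f 21 20 7
f 14 20 21
f 4 21 26
f 21 7 27
f 26 27 9
f 21 27 26
f 4 26 30
f 26 9 33
f 30 33 10
f 26 33 30
f 5 31 19
f 31 10 32
f 19 32 6
f 31 32 19
f 3 15 39
f 15 5 40
f 39 40 12
f 15 40 39
f 7 20 36
f 20 3 35
f 36 35 11
f 20 35 36
f 9 27 28
f 27 7 24
f 28 24 8
f 27 24 28
f 10 33 29
f 33 9 25
f 29 25 2
f 33 25 29
f 44 43 46
f 44 46 45
f 46 43 47
f 46 47 45
f 47 43 48
f 47 48 45
f 48 43 49
f 48 49 45
f 49 43 50
f 49 50 45
f 50 43 51
f 50 51 45
f 51 43 52
f 51 52 45
f 52 43 53
f 52 53 45
f 53 43 54
f 53 54 45
f 54 43 55
f 54 55 45
f 55 43 56
f 55 56 45
f 56 43 57
f 56 57 45
f 57 43 58
f 57 58 45
f 58 43 44
f 58 44 45
f 60 59 62
f 60 62 61
f 62 59 63
f 62 63 61
f 63 59 64
f 63 64 61
f 64 59 65
f 64 65 61
f 65 59 66
f 65 66 61
f 66 59 67
f 66 67 61
f 67 59 68
f 67 68 61
f 68 59 69
f 68 69 61
f 69 59 70
f 69 70 61
f 70 59 60
f 70 60 61
f 72 71 74
f 72 74 73
f 74 71 75
f 74 75 73
f 75 71 76
f 75 76 73
f 76 71 77
f 76 77 73
f 77 71 78
f 77 78 73
f 78 71 79
f 78 79 73
f 79 71 80
f 79 80 73
f 80 71 81
f 80 81 73
f 81 71 82
f 81 82 73
f 82 71 83
f 82 83 73
f 83 71 84
f 83 84 73
f 84 71 85
f 84 85 73
f 85 71 86
f 85 86 73
f 86 71 87
f 86 87 73
f 87 71 88
f 87 88 73
f 88 71 72
f 88 72 73



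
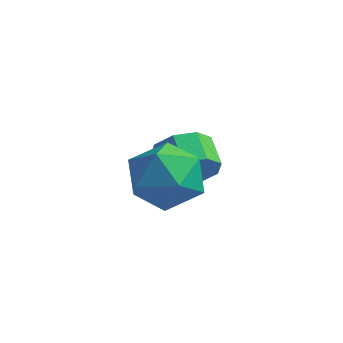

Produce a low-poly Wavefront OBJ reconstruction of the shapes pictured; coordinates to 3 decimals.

v 1.74 0.524 -1.223
v 2.272 0.526 -0.448
v 1.533 1.198 0.058
v 1 1.196 -0.717
v 2.444 1.057 -0.902
v 1.705 1.729 -0.395
v 2.204 1.276 -1.544
v 1.465 1.948 -1.037
v 1.692 1.055 -1.998
v 0.952 1.727 -1.491
v 1.207 0.522 -1.998
v 0.468 1.194 -1.492
v 1.035 -0.009 -1.545
v 0.296 0.663 -1.038
v 1.275 -0.228 -0.903
v 0.536 0.444 -0.396
v 1.788 -0.007 -0.449
v 1.048 0.665 0.058
v 1.803 -0.892 0.887
v 3.012 -1.21 0.841
v 1.428 -2.09 -0.701
v 2.637 -2.408 -0.747
v 1.924 -2.795 0.206
v 2.156 -2.055 1.187
v 2.284 -1.245 -1.047
v 2.516 -0.505 -0.066
v 3.309 -1.428 -0.355
v 3.087 -2.386 0.42
v 1.353 -0.914 -0.28
v 1.131 -1.872 0.495
f 2 1 5
f 2 5 3
f 3 5 6
f 3 6 4
f 5 1 7
f 5 7 6
f 6 7 8
f 6 8 4
f 7 1 9
f 7 9 8
f 8 9 10
f 8 10 4
f 9 1 11
f 9 11 10
f 10 11 12
f 10 12 4
f 11 1 13
f 11 13 12
f 12 13 14
f 12 14 4
f 13 1 15
f 13 15 14
f 14 15 16
f 14 16 4
f 15 1 17
f 15 17 16
f 16 17 18
f 16 18 4
f 17 1 2
f 17 2 18
f 18 2 3
f 18 3 4
f 19 30 24
f 19 24 20
f 19 20 26
f 19 26 29
f 19 29 30
f 20 24 28
f 24 30 23
f 30 29 21
f 29 26 25
f 26 20 27
f 22 28 23
f 22 23 21
f 22 21 25
f 22 25 27
f 22 27 28
f 23 28 24
f 21 23 30
f 25 21 29
f 27 25 26
f 28 27 20



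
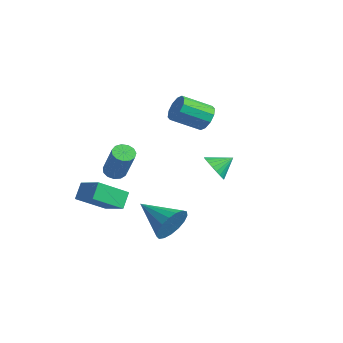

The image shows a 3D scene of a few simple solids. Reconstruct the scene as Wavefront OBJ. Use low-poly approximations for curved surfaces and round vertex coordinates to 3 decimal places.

v -2.662 -3.844 -1.341
v -1.215 -3.665 -0.734
v -2.415 -2.24 -2.403
v -0.968 -2.061 -1.796
v -2.252 -4.439 -2.144
v -0.805 -4.26 -1.537
v -2.005 -2.835 -3.206
v -0.558 -2.656 -2.599
v -0.714 2.902 -1.363
v 0.101 2.882 -1.72
v -0.406 3.878 -0.717
v -0.067 3.084 -1.946
v -0.334 3.259 -2.084
v -0.658 3.38 -2.112
v -0.991 3.427 -2.025
v -1.282 3.395 -1.838
v -1.486 3.288 -1.579
v -1.573 3.122 -1.286
v -1.529 2.922 -1.006
v -1.36 2.72 -0.779
v -1.094 2.545 -0.642
v -0.769 2.424 -0.614
v -0.436 2.376 -0.7
v -0.146 2.409 -0.887
v 0.059 2.516 -1.147
v 0.145 2.682 -1.439
v 3.587 -2.431 -1.874
v 4.061 -2.908 -1.042
v 1.673 -3.029 -1.126
v 3.976 -2.43 -0.878
v 3.802 -1.953 -0.941
v 3.579 -1.585 -1.219
v 3.357 -1.411 -1.647
v 3.188 -1.471 -2.126
v 3.11 -1.75 -2.548
v 3.142 -2.186 -2.816
v 3.275 -2.677 -2.868
v 3.48 -3.113 -2.692
v 3.709 -3.392 -2.329
v 3.91 -3.451 -1.861
v 4.037 -3.276 -1.397
v -2.312 -2.063 -0.823
v -1.78 -2.044 -1.16
v -0.617 -2.197 0.665
v -1.148 -2.217 1.003
v -1.86 -1.708 -1.081
v -0.697 -1.861 0.745
v -2.084 -1.484 -0.919
v -0.92 -1.637 0.906
v -2.38 -1.444 -0.727
v -1.216 -1.598 1.098
v -2.654 -1.601 -0.566
v -1.491 -1.754 1.26
v -2.82 -1.905 -0.486
v -1.656 -2.058 1.34
v -2.824 -2.259 -0.512
v -1.661 -2.412 1.313
v -2.666 -2.551 -0.638
v -1.502 -2.704 1.187
v -2.395 -2.688 -0.822
v -1.232 -2.841 1.003
v -2.098 -2.627 -1.006
v -0.934 -2.78 0.819
v -1.869 -2.387 -1.132
v -0.705 -2.54 0.693
v -1.39 2.88 2.035
v -1.077 3.177 2.756
v -1.697 1.716 3.626
v -2.01 1.42 2.905
v -1.562 3.354 2.707
v -2.183 1.893 3.577
v -1.982 3.35 2.402
v -2.602 1.889 3.271
v -2.175 3.167 1.956
v -2.796 1.706 2.826
v -2.069 2.874 1.541
v -2.689 1.414 2.41
v -1.703 2.584 1.314
v -2.323 1.123 2.184
v -1.217 2.407 1.363
v -1.838 0.946 2.233
v -0.798 2.411 1.669
v -1.418 0.95 2.538
v -0.604 2.594 2.114
v -1.225 1.133 2.984
v -0.711 2.886 2.53
v -1.331 1.426 3.399
f 2 4 1
f 5 2 1
f 1 4 3
f 3 5 1
f 2 8 4
f 6 2 5
f 6 8 2
f 4 8 3
f 7 5 3
f 3 8 7
f 7 6 5
f 8 6 7
f 10 9 12
f 10 12 11
f 12 9 13
f 12 13 11
f 13 9 14
f 13 14 11
f 14 9 15
f 14 15 11
f 15 9 16
f 15 16 11
f 16 9 17
f 16 17 11
f 17 9 18
f 17 18 11
f 18 9 19
f 18 19 11
f 19 9 20
f 19 20 11
f 20 9 21
f 20 21 11
f 21 9 22
f 21 22 11
f 22 9 23
f 22 23 11
f 23 9 24
f 23 24 11
f 24 9 25
f 24 25 11
f 25 9 26
f 25 26 11
f 26 9 10
f 26 10 11
f 28 27 30
f 28 30 29
f 30 27 31
f 30 31 29
f 31 27 32
f 31 32 29
f 32 27 33
f 32 33 29
f 33 27 34
f 33 34 29
f 34 27 35
f 34 35 29
f 35 27 36
f 35 36 29
f 36 27 37
f 36 37 29
f 37 27 38
f 37 38 29
f 38 27 39
f 38 39 29
f 39 27 40
f 39 40 29
f 40 27 41
f 40 41 29
f 41 27 28
f 41 28 29
f 43 42 46
f 43 46 44
f 44 46 47
f 44 47 45
f 46 42 48
f 46 48 47
f 47 48 49
f 47 49 45
f 48 42 50
f 48 50 49
f 49 50 51
f 49 51 45
f 50 42 52
f 50 52 51
f 51 52 53
f 51 53 45
f 52 42 54
f 52 54 53
f 53 54 55
f 53 55 45
f 54 42 56
f 54 56 55
f 55 56 57
f 55 57 45
f 56 42 58
f 56 58 57
f 57 58 59
f 57 59 45
f 58 42 60
f 58 60 59
f 59 60 61
f 59 61 45
f 60 42 62
f 60 62 61
f 61 62 63
f 61 63 45
f 62 42 64
f 62 64 63
f 63 64 65
f 63 65 45
f 64 42 43
f 64 43 65
f 65 43 44
f 65 44 45
f 67 66 70
f 67 70 68
f 68 70 71
f 68 71 69
f 70 66 72
f 70 72 71
f 71 72 73
f 71 73 69
f 72 66 74
f 72 74 73
f 73 74 75
f 73 75 69
f 74 66 76
f 74 76 75
f 75 76 77
f 75 77 69
f 76 66 78
f 76 78 77
f 77 78 79
f 77 79 69
f 78 66 80
f 78 80 79
f 79 80 81
f 79 81 69
f 80 66 82
f 80 82 81
f 81 82 83
f 81 83 69
f 82 66 84
f 82 84 83
f 83 84 85
f 83 85 69
f 84 66 86
f 84 86 85
f 85 86 87
f 85 87 69
f 86 66 67
f 86 67 87
f 87 67 68
f 87 68 69



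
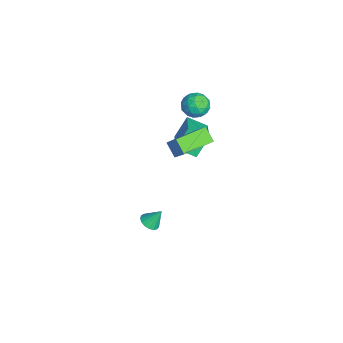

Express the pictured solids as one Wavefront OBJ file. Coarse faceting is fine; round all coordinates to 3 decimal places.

v -1.691 2.607 3.102
v -0.984 2.565 2.73
v -1.516 1.415 3.57
v -0.809 1.373 3.198
v -0.907 1.869 3.817
v -1.015 2.606 3.528
v -1.485 1.374 2.772
v -1.593 2.111 2.483
v -0.857 1.803 2.527
v -0.5 2.109 3.173
v -2 1.871 3.127
v -1.643 2.177 3.773
v -1.353 2.691 2.875
v -1.147 1.289 3.425
v -1.204 1.581 3.789
v -0.789 1.556 3.571
v -1.371 2.715 3.344
v -0.956 2.69 3.126
v -0.91 2.281 3.764
v -1.544 1.29 3.174
v -1.129 1.265 2.956
v -1.711 2.424 2.729
v -1.296 2.399 2.511
v -1.59 1.699 2.536
v -0.863 2.218 2.537
v -0.76 1.517 2.812
v -1.157 1.518 2.562
v -1.221 1.951 2.392
v -0.653 2.398 2.917
v -0.55 1.697 3.192
v -0.607 1.989 3.555
v -0.671 2.422 3.385
v -0.578 1.95 2.797
v -1.95 2.283 3.108
v -1.847 1.582 3.383
v -1.829 1.558 2.915
v -1.893 1.991 2.745
v -1.74 2.463 3.488
v -1.637 1.762 3.763
v -1.279 2.029 3.908
v -1.343 2.462 3.738
v -1.922 2.03 3.503
v 0.956 -0.677 -4.266
v 1.525 -0.784 -4.223
v 1.004 -0.063 -3.354
v 1.512 -0.554 -4.377
v 1.372 -0.352 -4.506
v 1.137 -0.224 -4.58
v 0.86 -0.2 -4.582
v 0.606 -0.285 -4.511
v 0.432 -0.46 -4.384
v 0.377 -0.685 -4.23
v 0.456 -0.908 -4.084
v 0.649 -1.077 -3.98
v 0.913 -1.156 -3.941
v 1.186 -1.124 -3.977
v 1.407 -0.99 -4.078
v 0.598 1.747 2.956
v 1.054 2.145 3.635
v 1.232 2.056 2.349
v 1.688 2.454 3.029
v 1.632 0.126 3.211
v 2.088 0.524 3.891
v 2.266 0.435 2.605
v 2.722 0.833 3.284
v -2.09 1.687 1.324
v -0.238 1.474 2.27
v -1.718 2.7 0.824
v 0.134 2.488 1.769
v -1.614 0.972 0.231
v 0.238 0.76 1.176
v -1.242 1.986 -0.27
v 0.61 1.773 0.676
f 1 38 17
f 38 12 41
f 17 41 6
f 38 41 17
f 1 17 13
f 17 6 18
f 13 18 2
f 17 18 13
f 1 13 22
f 13 2 23
f 22 23 8
f 13 23 22
f 1 22 34
f 22 8 37
f 34 37 11
f 22 37 34
f 1 34 38
f 34 11 42
f 38 42 12
f 34 42 38
f 2 18 29
f 18 6 32
f 29 32 10
f 18 32 29
f 6 41 19
f 41 12 40
f 19 40 5
f 41 40 19
f 12 42 39
f 42 11 35
f 39 35 3
f 42 35 39
f 11 37 36
f 37 8 24
f 36 24 7
f 37 24 36
f 8 23 28
f 23 2 25
f 28 25 9
f 23 25 28
f 4 30 16
f 30 10 31
f 16 31 5
f 30 31 16
f 4 16 14
f 16 5 15
f 14 15 3
f 16 15 14
f 4 14 21
f 14 3 20
f 21 20 7
f 14 20 21
f 4 21 26
f 21 7 27
f 26 27 9
f 21 27 26
f 4 26 30
f 26 9 33
f 30 33 10
f 26 33 30
f 5 31 19
f 31 10 32
f 19 32 6
f 31 32 19
f 3 15 39
f 15 5 40
f 39 40 12
f 15 40 39
f 7 20 36
f 20 3 35
f 36 35 11
f 20 35 36
f 9 27 28
f 27 7 24
f 28 24 8
f 27 24 28
f 10 33 29
f 33 9 25
f 29 25 2
f 33 25 29
f 44 43 46
f 44 46 45
f 46 43 47
f 46 47 45
f 47 43 48
f 47 48 45
f 48 43 49
f 48 49 45
f 49 43 50
f 49 50 45
f 50 43 51
f 50 51 45
f 51 43 52
f 51 52 45
f 52 43 53
f 52 53 45
f 53 43 54
f 53 54 45
f 54 43 55
f 54 55 45
f 55 43 56
f 55 56 45
f 56 43 57
f 56 57 45
f 57 43 44
f 57 44 45
f 59 61 58
f 62 59 58
f 58 61 60
f 60 62 58
f 59 65 61
f 63 59 62
f 63 65 59
f 61 65 60
f 64 62 60
f 60 65 64
f 64 63 62
f 65 63 64
f 67 69 66
f 70 67 66
f 66 69 68
f 68 70 66
f 67 73 69
f 71 67 70
f 71 73 67
f 69 73 68
f 72 70 68
f 68 73 72
f 72 71 70
f 73 71 72



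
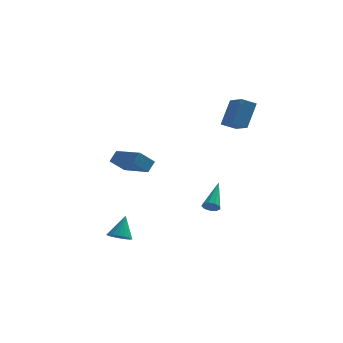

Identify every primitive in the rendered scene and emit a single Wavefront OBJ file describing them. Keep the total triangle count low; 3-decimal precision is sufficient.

v -1.628 -3.256 -3.552
v -1.074 -2.954 -3.831
v -1.412 -2.504 -2.308
v -1.284 -2.772 -3.904
v -1.553 -2.674 -3.916
v -1.836 -2.677 -3.866
v -2.082 -2.78 -3.761
v -2.25 -2.965 -3.62
v -2.311 -3.2 -3.467
v -2.253 -3.445 -3.329
v -2.088 -3.657 -3.23
v -1.843 -3.8 -3.186
v -1.561 -3.849 -3.206
v -1.29 -3.795 -3.286
v -1.078 -3.648 -3.411
v -0.962 -3.433 -3.561
v -0.96 -3.187 -3.71
v 2.606 1.443 -2.962
v 3.094 1.281 -2.834
v 2.834 3.097 -1.738
v 3.108 1.495 -3.126
v 2.887 1.685 -3.341
v 2.535 1.762 -3.379
v 2.216 1.69 -3.222
v 2.08 1.502 -2.944
v 2.19 1.287 -2.674
v 2.496 1.145 -2.539
v 2.853 1.143 -2.602
v 3.779 0.904 3.473
v 4.18 1.768 4.989
v 3.038 2.112 2.981
v 3.44 2.976 4.496
v 4.56 1.224 3.084
v 4.962 2.088 4.599
v 3.82 2.432 2.591
v 4.221 3.296 4.107
v -1.567 0.956 0.265
v -1.278 1.47 0.877
v -3.1 2.289 -0.13
v -2.811 2.803 0.482
v -0.849 1.537 -0.562
v -0.56 2.051 0.05
v -2.382 2.87 -0.957
v -2.093 3.384 -0.345
f 2 1 4
f 2 4 3
f 4 1 5
f 4 5 3
f 5 1 6
f 5 6 3
f 6 1 7
f 6 7 3
f 7 1 8
f 7 8 3
f 8 1 9
f 8 9 3
f 9 1 10
f 9 10 3
f 10 1 11
f 10 11 3
f 11 1 12
f 11 12 3
f 12 1 13
f 12 13 3
f 13 1 14
f 13 14 3
f 14 1 15
f 14 15 3
f 15 1 16
f 15 16 3
f 16 1 17
f 16 17 3
f 17 1 2
f 17 2 3
f 19 18 21
f 19 21 20
f 21 18 22
f 21 22 20
f 22 18 23
f 22 23 20
f 23 18 24
f 23 24 20
f 24 18 25
f 24 25 20
f 25 18 26
f 25 26 20
f 26 18 27
f 26 27 20
f 27 18 28
f 27 28 20
f 28 18 19
f 28 19 20
f 30 32 29
f 33 30 29
f 29 32 31
f 31 33 29
f 30 36 32
f 34 30 33
f 34 36 30
f 32 36 31
f 35 33 31
f 31 36 35
f 35 34 33
f 36 34 35
f 38 40 37
f 41 38 37
f 37 40 39
f 39 41 37
f 38 44 40
f 42 38 41
f 42 44 38
f 40 44 39
f 43 41 39
f 39 44 43
f 43 42 41
f 44 42 43



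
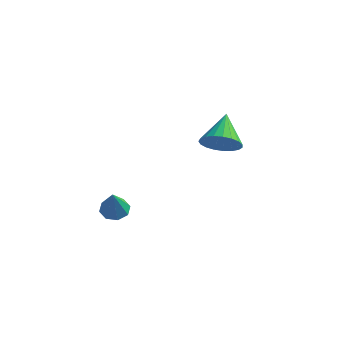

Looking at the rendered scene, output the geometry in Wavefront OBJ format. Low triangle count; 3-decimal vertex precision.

v 4.132 1.026 -0.266
v 4.893 1.349 -0.462
v 3.808 2.294 0.566
v 4.691 1.471 -0.726
v 4.393 1.515 -0.91
v 4.05 1.475 -0.983
v 3.72 1.358 -0.931
v 3.462 1.183 -0.765
v 3.319 0.981 -0.512
v 3.317 0.787 -0.217
v 3.456 0.634 0.07
v 3.712 0.549 0.299
v 4.04 0.547 0.43
v 4.384 0.627 0.441
v 4.684 0.776 0.33
v 4.889 0.969 0.116
v 4.963 1.172 -0.164
v 1.873 -3.439 -1.724
v 2.342 -3.105 -1.655
v 2.067 -3.961 -0.516
v 1.971 -2.909 -1.511
v 1.542 -3.023 -1.491
v 1.308 -3.381 -1.608
v 1.404 -3.773 -1.793
v 1.775 -3.97 -1.937
v 2.203 -3.855 -1.957
v 2.438 -3.497 -1.84
f 2 1 4
f 2 4 3
f 4 1 5
f 4 5 3
f 5 1 6
f 5 6 3
f 6 1 7
f 6 7 3
f 7 1 8
f 7 8 3
f 8 1 9
f 8 9 3
f 9 1 10
f 9 10 3
f 10 1 11
f 10 11 3
f 11 1 12
f 11 12 3
f 12 1 13
f 12 13 3
f 13 1 14
f 13 14 3
f 14 1 15
f 14 15 3
f 15 1 16
f 15 16 3
f 16 1 17
f 16 17 3
f 17 1 2
f 17 2 3
f 19 18 21
f 19 21 20
f 21 18 22
f 21 22 20
f 22 18 23
f 22 23 20
f 23 18 24
f 23 24 20
f 24 18 25
f 24 25 20
f 25 18 26
f 25 26 20
f 26 18 27
f 26 27 20
f 27 18 19
f 27 19 20



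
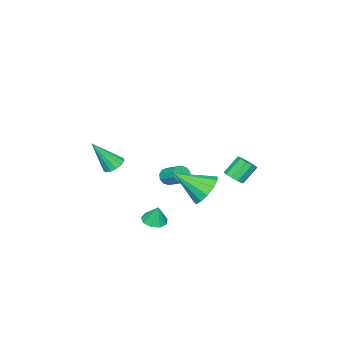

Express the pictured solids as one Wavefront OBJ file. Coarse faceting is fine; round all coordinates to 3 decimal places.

v -0.527 3.09 -0.437
v 0.422 3.476 -0.666
v 0.327 1.67 0.717
v 0.239 3.76 -0.18
v -0.188 3.832 0.223
v -0.722 3.668 0.417
v -1.195 3.321 0.34
v -1.455 2.9 0.015
v -1.421 2.54 -0.453
v -1.104 2.354 -0.916
v -0.603 2.402 -1.227
v -0.078 2.669 -1.288
v 0.304 3.069 -1.078
v -2.465 -0.845 -1.774
v -2.046 -1.089 -1.475
v -1.875 0.002 -0.826
v -2.295 0.245 -1.126
v -1.903 -0.941 -1.761
v -1.733 0.15 -1.113
v -1.976 -0.756 -2.052
v -1.805 0.334 -1.404
v -2.235 -0.606 -2.237
v -2.065 0.485 -1.589
v -2.582 -0.547 -2.246
v -2.412 0.544 -1.597
v -2.885 -0.602 -2.074
v -2.714 0.489 -1.425
v -3.027 -0.75 -1.787
v -2.857 0.341 -1.139
v -2.955 -0.934 -1.496
v -2.784 0.156 -0.848
v -2.695 -1.085 -1.311
v -2.525 0.006 -0.663
v -2.348 -1.144 -1.303
v -2.178 -0.053 -0.654
v -3.341 2.83 -0.959
v -2.896 2.674 -0.542
v -3.673 3.014 0.416
v -4.119 3.17 -0.001
v -2.847 3.049 -0.636
v -3.624 3.389 0.323
v -2.987 3.34 -0.853
v -3.764 3.68 0.106
v -3.263 3.436 -1.111
v -4.04 3.777 -0.152
v -3.568 3.301 -1.31
v -4.345 3.641 -0.352
v -3.787 2.986 -1.376
v -4.564 3.326 -0.418
v -3.836 2.611 -1.283
v -4.613 2.951 -0.324
v -3.696 2.32 -1.066
v -4.473 2.66 -0.107
v -3.42 2.223 -0.808
v -4.197 2.564 0.151
v -3.115 2.359 -0.608
v -3.892 2.699 0.35
v 3.304 0.172 2.228
v 3.871 0.449 2.121
v 4.016 -0.672 3.812
v 3.705 0.664 2.311
v 3.431 0.747 2.478
v 3.123 0.676 2.578
v 2.864 0.47 2.585
v 2.723 0.184 2.496
v 2.737 -0.105 2.335
v 2.904 -0.321 2.146
v 3.177 -0.404 1.979
v 3.485 -0.333 1.878
v 3.744 -0.126 1.872
v 3.885 0.16 1.961
v 3.11 2.56 -1.013
v 3.763 2.369 -0.995
v 3.17 2.86 0.033
v 3.731 2.816 -1.122
v 3.409 3.143 -1.197
v 2.947 3.197 -1.186
v 2.562 2.954 -1.095
v 2.433 2.526 -0.965
v 2.621 2.114 -0.858
v 3.038 1.911 -0.823
v 3.489 2.012 -0.878
f 2 1 4
f 2 4 3
f 4 1 5
f 4 5 3
f 5 1 6
f 5 6 3
f 6 1 7
f 6 7 3
f 7 1 8
f 7 8 3
f 8 1 9
f 8 9 3
f 9 1 10
f 9 10 3
f 10 1 11
f 10 11 3
f 11 1 12
f 11 12 3
f 12 1 13
f 12 13 3
f 13 1 2
f 13 2 3
f 15 14 18
f 15 18 16
f 16 18 19
f 16 19 17
f 18 14 20
f 18 20 19
f 19 20 21
f 19 21 17
f 20 14 22
f 20 22 21
f 21 22 23
f 21 23 17
f 22 14 24
f 22 24 23
f 23 24 25
f 23 25 17
f 24 14 26
f 24 26 25
f 25 26 27
f 25 27 17
f 26 14 28
f 26 28 27
f 27 28 29
f 27 29 17
f 28 14 30
f 28 30 29
f 29 30 31
f 29 31 17
f 30 14 32
f 30 32 31
f 31 32 33
f 31 33 17
f 32 14 34
f 32 34 33
f 33 34 35
f 33 35 17
f 34 14 15
f 34 15 35
f 35 15 16
f 35 16 17
f 37 36 40
f 37 40 38
f 38 40 41
f 38 41 39
f 40 36 42
f 40 42 41
f 41 42 43
f 41 43 39
f 42 36 44
f 42 44 43
f 43 44 45
f 43 45 39
f 44 36 46
f 44 46 45
f 45 46 47
f 45 47 39
f 46 36 48
f 46 48 47
f 47 48 49
f 47 49 39
f 48 36 50
f 48 50 49
f 49 50 51
f 49 51 39
f 50 36 52
f 50 52 51
f 51 52 53
f 51 53 39
f 52 36 54
f 52 54 53
f 53 54 55
f 53 55 39
f 54 36 56
f 54 56 55
f 55 56 57
f 55 57 39
f 56 36 37
f 56 37 57
f 57 37 38
f 57 38 39
f 59 58 61
f 59 61 60
f 61 58 62
f 61 62 60
f 62 58 63
f 62 63 60
f 63 58 64
f 63 64 60
f 64 58 65
f 64 65 60
f 65 58 66
f 65 66 60
f 66 58 67
f 66 67 60
f 67 58 68
f 67 68 60
f 68 58 69
f 68 69 60
f 69 58 70
f 69 70 60
f 70 58 71
f 70 71 60
f 71 58 59
f 71 59 60
f 73 72 75
f 73 75 74
f 75 72 76
f 75 76 74
f 76 72 77
f 76 77 74
f 77 72 78
f 77 78 74
f 78 72 79
f 78 79 74
f 79 72 80
f 79 80 74
f 80 72 81
f 80 81 74
f 81 72 82
f 81 82 74
f 82 72 73
f 82 73 74



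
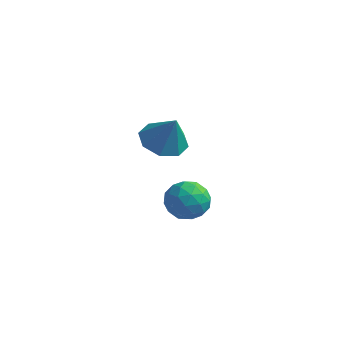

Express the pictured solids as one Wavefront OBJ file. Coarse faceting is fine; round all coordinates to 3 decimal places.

v -4.03 -0.166 -2.046
v -3.136 -0.011 -1.864
v -3.704 -1.569 -2.456
v -2.81 -1.414 -2.274
v -3.423 -1.453 -1.582
v -3.624 -0.587 -1.329
v -3.216 -0.993 -2.991
v -3.417 -0.127 -2.738
v -2.633 -0.523 -2.448
v -2.761 -0.807 -1.577
v -4.079 -0.773 -2.743
v -4.207 -1.057 -1.872
v -3.611 0.034 -1.919
v -3.229 -1.614 -2.401
v -3.589 -1.638 -1.994
v -3.063 -1.547 -1.887
v -3.899 -0.304 -1.604
v -3.373 -0.213 -1.497
v -3.542 -1.06 -1.332
v -3.467 -1.367 -2.823
v -2.941 -1.276 -2.716
v -3.777 -0.033 -2.433
v -3.251 0.058 -2.326
v -3.298 -0.52 -2.988
v -2.79 -0.175 -2.156
v -2.599 -1 -2.396
v -2.837 -0.753 -2.818
v -2.955 -0.243 -2.669
v -2.866 -0.343 -1.643
v -2.674 -1.167 -1.884
v -3.034 -1.19 -1.478
v -3.153 -0.681 -1.329
v -2.57 -0.643 -1.987
v -4.166 -0.413 -2.436
v -3.974 -1.237 -2.677
v -3.687 -0.899 -2.991
v -3.806 -0.39 -2.842
v -4.241 -0.58 -1.924
v -4.05 -1.405 -2.164
v -3.885 -1.337 -1.651
v -4.003 -0.827 -1.502
v -4.27 -0.937 -2.333
v -3.678 -2.048 1.73
v -2.887 -2.357 1.326
v -3.082 -2.172 2.99
v -2.896 -1.641 1.401
v -3.363 -1.164 1.668
v -4.014 -1.204 1.972
v -4.468 -1.738 2.133
v -4.459 -2.454 2.058
v -3.992 -2.931 1.791
v -3.341 -2.891 1.487
f 1 38 17
f 38 12 41
f 17 41 6
f 38 41 17
f 1 17 13
f 17 6 18
f 13 18 2
f 17 18 13
f 1 13 22
f 13 2 23
f 22 23 8
f 13 23 22
f 1 22 34
f 22 8 37
f 34 37 11
f 22 37 34
f 1 34 38
f 34 11 42
f 38 42 12
f 34 42 38
f 2 18 29
f 18 6 32
f 29 32 10
f 18 32 29
f 6 41 19
f 41 12 40
f 19 40 5
f 41 40 19
f 12 42 39
f 42 11 35
f 39 35 3
f 42 35 39
f 11 37 36
f 37 8 24
f 36 24 7
f 37 24 36
f 8 23 28
f 23 2 25
f 28 25 9
f 23 25 28
f 4 30 16
f 30 10 31
f 16 31 5
f 30 31 16
f 4 16 14
f 16 5 15
f 14 15 3
f 16 15 14
f 4 14 21
f 14 3 20
f 21 20 7
f 14 20 21
f 4 21 26
f 21 7 27
f 26 27 9
f 21 27 26
f 4 26 30
f 26 9 33
f 30 33 10
f 26 33 30
f 5 31 19
f 31 10 32
f 19 32 6
f 31 32 19
f 3 15 39
f 15 5 40
f 39 40 12
f 15 40 39
f 7 20 36
f 20 3 35
f 36 35 11
f 20 35 36
f 9 27 28
f 27 7 24
f 28 24 8
f 27 24 28
f 10 33 29
f 33 9 25
f 29 25 2
f 33 25 29
f 44 43 46
f 44 46 45
f 46 43 47
f 46 47 45
f 47 43 48
f 47 48 45
f 48 43 49
f 48 49 45
f 49 43 50
f 49 50 45
f 50 43 51
f 50 51 45
f 51 43 52
f 51 52 45
f 52 43 44
f 52 44 45



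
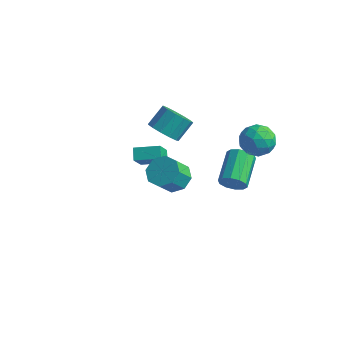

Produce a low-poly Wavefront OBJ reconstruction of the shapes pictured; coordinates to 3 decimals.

v 1.328 -2.757 1.42
v 1.748 -2.042 2.031
v 1.692 -3.068 3.271
v 1.272 -3.783 2.66
v 0.96 -2.008 2.024
v 0.904 -3.034 3.263
v 0.388 -2.413 1.663
v 0.332 -3.439 2.902
v 0.367 -3.019 1.16
v 0.311 -4.045 2.399
v 0.908 -3.472 0.809
v 0.852 -4.498 2.049
v 1.696 -3.506 0.817
v 1.64 -4.532 2.056
v 2.268 -3.101 1.178
v 2.212 -4.127 2.417
v 2.289 -2.495 1.681
v 2.233 -3.521 2.92
v 2.675 2.709 2.785
v 3.765 3.026 2.755
v 3.155 1.014 2.265
v 4.245 1.331 2.235
v 3.703 1.253 3.23
v 3.407 2.301 3.552
v 3.513 1.739 1.468
v 3.217 2.787 1.79
v 4.283 2.427 1.942
v 4.4 2.126 3.03
v 2.52 1.914 1.99
v 2.637 1.613 3.078
v 3.178 3.017 2.816
v 3.742 1.023 2.204
v 3.423 0.977 2.789
v 4.064 1.164 2.772
v 2.967 2.59 3.284
v 3.608 2.777 3.266
v 3.571 1.734 3.545
v 3.312 1.263 1.754
v 3.953 1.45 1.736
v 2.856 2.876 2.248
v 3.497 3.063 2.231
v 3.349 2.306 1.475
v 4.124 2.851 2.32
v 4.405 1.854 2.014
v 3.975 2.094 1.564
v 3.801 2.71 1.753
v 4.192 2.674 2.96
v 4.474 1.677 2.654
v 4.155 1.631 3.239
v 3.981 2.247 3.428
v 4.497 2.321 2.482
v 2.446 2.363 2.366
v 2.728 1.366 2.06
v 2.939 1.793 1.592
v 2.765 2.409 1.781
v 2.515 2.186 3.006
v 2.796 1.189 2.7
v 3.119 1.33 3.267
v 2.945 1.946 3.456
v 2.423 1.719 2.538
v -5.008 2.004 -3.133
v -4.661 0.916 -1.78
v -3.652 2.846 -2.803
v -3.305 1.759 -1.45
v -4.535 1.461 -3.69
v -4.188 0.374 -2.337
v -3.179 2.304 -3.36
v -2.832 1.216 -2.007
v -2.826 1.443 0.279
v -2.337 2.05 -0.469
v -2.126 3.164 0.573
v -2.614 2.557 1.321
v -2.929 2.188 -0.496
v -2.718 3.302 0.546
v -3.488 2.089 -0.277
v -3.277 3.203 0.765
v -3.837 1.786 0.118
v -3.626 2.9 1.16
v -3.865 1.373 0.565
v -3.653 2.487 1.607
v -3.563 0.983 0.921
v -3.351 2.097 1.963
v -3.026 0.739 1.073
v -2.815 1.853 2.115
v -2.426 0.718 0.973
v -2.215 1.832 2.015
v -1.953 0.928 0.653
v -1.742 2.042 1.695
v -1.757 1.301 0.214
v -1.546 2.415 1.256
v -1.9 1.719 -0.204
v -1.689 2.833 0.838
v 3.392 -0.156 0.109
v 3.8 0.289 -0.489
v 3.017 2.141 0.352
v 2.608 1.696 0.951
v 3.322 0.17 -0.673
v 2.539 2.022 0.169
v 2.871 -0.073 -0.558
v 2.088 1.779 0.284
v 2.619 -0.348 -0.188
v 1.835 1.504 0.654
v 2.662 -0.55 0.295
v 1.878 1.303 1.137
v 2.983 -0.601 0.708
v 2.2 1.251 1.549
v 3.461 -0.482 0.891
v 2.678 1.37 1.733
v 3.912 -0.239 0.776
v 3.129 1.613 1.618
v 4.165 0.036 0.406
v 3.381 1.888 1.248
v 4.122 0.237 -0.077
v 3.338 2.09 0.765
f 2 1 5
f 2 5 3
f 3 5 6
f 3 6 4
f 5 1 7
f 5 7 6
f 6 7 8
f 6 8 4
f 7 1 9
f 7 9 8
f 8 9 10
f 8 10 4
f 9 1 11
f 9 11 10
f 10 11 12
f 10 12 4
f 11 1 13
f 11 13 12
f 12 13 14
f 12 14 4
f 13 1 15
f 13 15 14
f 14 15 16
f 14 16 4
f 15 1 17
f 15 17 16
f 16 17 18
f 16 18 4
f 17 1 2
f 17 2 18
f 18 2 3
f 18 3 4
f 19 56 35
f 56 30 59
f 35 59 24
f 56 59 35
f 19 35 31
f 35 24 36
f 31 36 20
f 35 36 31
f 19 31 40
f 31 20 41
f 40 41 26
f 31 41 40
f 19 40 52
f 40 26 55
f 52 55 29
f 40 55 52
f 19 52 56
f 52 29 60
f 56 60 30
f 52 60 56
f 20 36 47
f 36 24 50
f 47 50 28
f 36 50 47
f 24 59 37
f 59 30 58
f 37 58 23
f 59 58 37
f 30 60 57
f 60 29 53
f 57 53 21
f 60 53 57
f 29 55 54
f 55 26 42
f 54 42 25
f 55 42 54
f 26 41 46
f 41 20 43
f 46 43 27
f 41 43 46
f 22 48 34
f 48 28 49
f 34 49 23
f 48 49 34
f 22 34 32
f 34 23 33
f 32 33 21
f 34 33 32
f 22 32 39
f 32 21 38
f 39 38 25
f 32 38 39
f 22 39 44
f 39 25 45
f 44 45 27
f 39 45 44
f 22 44 48
f 44 27 51
f 48 51 28
f 44 51 48
f 23 49 37
f 49 28 50
f 37 50 24
f 49 50 37
f 21 33 57
f 33 23 58
f 57 58 30
f 33 58 57
f 25 38 54
f 38 21 53
f 54 53 29
f 38 53 54
f 27 45 46
f 45 25 42
f 46 42 26
f 45 42 46
f 28 51 47
f 51 27 43
f 47 43 20
f 51 43 47
f 62 64 61
f 65 62 61
f 61 64 63
f 63 65 61
f 62 68 64
f 66 62 65
f 66 68 62
f 64 68 63
f 67 65 63
f 63 68 67
f 67 66 65
f 68 66 67
f 70 69 73
f 70 73 71
f 71 73 74
f 71 74 72
f 73 69 75
f 73 75 74
f 74 75 76
f 74 76 72
f 75 69 77
f 75 77 76
f 76 77 78
f 76 78 72
f 77 69 79
f 77 79 78
f 78 79 80
f 78 80 72
f 79 69 81
f 79 81 80
f 80 81 82
f 80 82 72
f 81 69 83
f 81 83 82
f 82 83 84
f 82 84 72
f 83 69 85
f 83 85 84
f 84 85 86
f 84 86 72
f 85 69 87
f 85 87 86
f 86 87 88
f 86 88 72
f 87 69 89
f 87 89 88
f 88 89 90
f 88 90 72
f 89 69 91
f 89 91 90
f 90 91 92
f 90 92 72
f 91 69 70
f 91 70 92
f 92 70 71
f 92 71 72
f 94 93 97
f 94 97 95
f 95 97 98
f 95 98 96
f 97 93 99
f 97 99 98
f 98 99 100
f 98 100 96
f 99 93 101
f 99 101 100
f 100 101 102
f 100 102 96
f 101 93 103
f 101 103 102
f 102 103 104
f 102 104 96
f 103 93 105
f 103 105 104
f 104 105 106
f 104 106 96
f 105 93 107
f 105 107 106
f 106 107 108
f 106 108 96
f 107 93 109
f 107 109 108
f 108 109 110
f 108 110 96
f 109 93 111
f 109 111 110
f 110 111 112
f 110 112 96
f 111 93 113
f 111 113 112
f 112 113 114
f 112 114 96
f 113 93 94
f 113 94 114
f 114 94 95
f 114 95 96



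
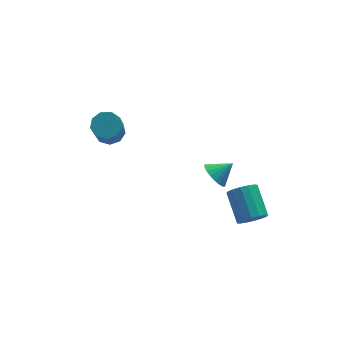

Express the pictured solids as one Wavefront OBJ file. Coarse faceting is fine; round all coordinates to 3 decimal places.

v -2.595 0.83 1.102
v -2.178 1.303 1.525
v -2.668 0.164 3.282
v -3.085 -0.31 2.858
v -2.669 1.473 1.499
v -3.158 0.334 3.255
v -3.125 1.342 1.287
v -3.615 0.203 3.043
v -3.333 0.971 0.988
v -3.823 -0.168 2.744
v -3.196 0.534 0.742
v -3.686 -0.605 2.499
v -2.778 0.235 0.665
v -3.268 -0.904 2.422
v -2.274 0.214 0.792
v -2.764 -0.925 2.549
v -1.921 0.481 1.064
v -2.41 -0.658 2.821
v -1.883 0.911 1.354
v -2.373 -0.228 3.11
v 3.176 -3.411 -3.841
v 3.936 -3.321 -3.993
v 3.943 -1.799 -3.05
v 3.184 -1.889 -2.899
v 3.747 -3.132 -4.295
v 3.754 -1.611 -3.352
v 3.404 -3.019 -4.476
v 3.411 -1.497 -3.533
v 3 -3.01 -4.487
v 3.008 -1.488 -3.544
v 2.644 -3.109 -4.325
v 2.651 -1.587 -3.382
v 2.43 -3.288 -4.033
v 2.438 -1.767 -3.09
v 2.417 -3.501 -3.69
v 2.424 -1.979 -2.747
v 2.606 -3.689 -3.388
v 2.613 -2.168 -2.445
v 2.949 -3.803 -3.207
v 2.956 -2.281 -2.264
v 3.352 -3.812 -3.196
v 3.36 -2.29 -2.253
v 3.709 -3.713 -3.358
v 3.716 -2.191 -2.415
v 3.922 -3.533 -3.65
v 3.93 -2.012 -2.707
v 2.667 0.498 -4.065
v 3.143 0.426 -4.716
v 3.613 0.502 -3.375
v 3.118 0.76 -4.684
v 3.016 1.049 -4.545
v 2.853 1.243 -4.323
v 2.658 1.308 -4.056
v 2.465 1.233 -3.791
v 2.306 1.031 -3.573
v 2.211 0.737 -3.44
v 2.194 0.401 -3.415
v 2.259 0.082 -3.502
v 2.394 -0.164 -3.687
v 2.577 -0.297 -3.937
v 2.776 -0.291 -4.209
v 2.955 -0.15 -4.456
v 3.085 0.104 -4.636
f 2 1 5
f 2 5 3
f 3 5 6
f 3 6 4
f 5 1 7
f 5 7 6
f 6 7 8
f 6 8 4
f 7 1 9
f 7 9 8
f 8 9 10
f 8 10 4
f 9 1 11
f 9 11 10
f 10 11 12
f 10 12 4
f 11 1 13
f 11 13 12
f 12 13 14
f 12 14 4
f 13 1 15
f 13 15 14
f 14 15 16
f 14 16 4
f 15 1 17
f 15 17 16
f 16 17 18
f 16 18 4
f 17 1 19
f 17 19 18
f 18 19 20
f 18 20 4
f 19 1 2
f 19 2 20
f 20 2 3
f 20 3 4
f 22 21 25
f 22 25 23
f 23 25 26
f 23 26 24
f 25 21 27
f 25 27 26
f 26 27 28
f 26 28 24
f 27 21 29
f 27 29 28
f 28 29 30
f 28 30 24
f 29 21 31
f 29 31 30
f 30 31 32
f 30 32 24
f 31 21 33
f 31 33 32
f 32 33 34
f 32 34 24
f 33 21 35
f 33 35 34
f 34 35 36
f 34 36 24
f 35 21 37
f 35 37 36
f 36 37 38
f 36 38 24
f 37 21 39
f 37 39 38
f 38 39 40
f 38 40 24
f 39 21 41
f 39 41 40
f 40 41 42
f 40 42 24
f 41 21 43
f 41 43 42
f 42 43 44
f 42 44 24
f 43 21 45
f 43 45 44
f 44 45 46
f 44 46 24
f 45 21 22
f 45 22 46
f 46 22 23
f 46 23 24
f 48 47 50
f 48 50 49
f 50 47 51
f 50 51 49
f 51 47 52
f 51 52 49
f 52 47 53
f 52 53 49
f 53 47 54
f 53 54 49
f 54 47 55
f 54 55 49
f 55 47 56
f 55 56 49
f 56 47 57
f 56 57 49
f 57 47 58
f 57 58 49
f 58 47 59
f 58 59 49
f 59 47 60
f 59 60 49
f 60 47 61
f 60 61 49
f 61 47 62
f 61 62 49
f 62 47 63
f 62 63 49
f 63 47 48
f 63 48 49

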